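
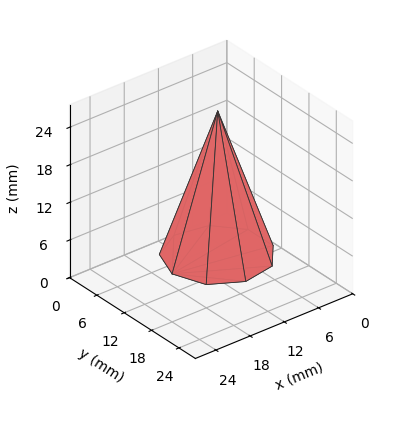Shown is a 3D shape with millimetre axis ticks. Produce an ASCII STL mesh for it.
Reading the render: the shape is a regular 9-sided pyramid, base circumscribed radius ≈ 8 mm, apex at z ≈ 23 mm (dimensions read to the nearest mm from the axis ticks). For the STL, each face is triangulated and given an outward normal.

solid part
  facet normal 0.0000 0.0000 -1.0000
    outer loop
      vertex 9.39 15.88 0.00
      vertex 14.13 13.14 0.00
      vertex 16.00 8.00 0.00
    endloop
  endfacet
  facet normal 0.0000 0.0000 -1.0000
    outer loop
      vertex 4.00 14.93 0.00
      vertex 9.39 15.88 0.00
      vertex 16.00 8.00 0.00
    endloop
  endfacet
  facet normal 0.0000 0.0000 -1.0000
    outer loop
      vertex 0.48 10.74 0.00
      vertex 4.00 14.93 0.00
      vertex 16.00 8.00 0.00
    endloop
  endfacet
  facet normal 0.0000 0.0000 -1.0000
    outer loop
      vertex 0.48 5.26 0.00
      vertex 0.48 10.74 0.00
      vertex 16.00 8.00 0.00
    endloop
  endfacet
  facet normal 0.0000 0.0000 -1.0000
    outer loop
      vertex 4.00 1.07 0.00
      vertex 0.48 5.26 0.00
      vertex 16.00 8.00 0.00
    endloop
  endfacet
  facet normal 0.0000 0.0000 -1.0000
    outer loop
      vertex 9.39 0.12 0.00
      vertex 4.00 1.07 0.00
      vertex 16.00 8.00 0.00
    endloop
  endfacet
  facet normal 0.0000 0.0000 -1.0000
    outer loop
      vertex 14.13 2.86 0.00
      vertex 9.39 0.12 0.00
      vertex 16.00 8.00 0.00
    endloop
  endfacet
  facet normal 0.8932 0.3250 0.3107
    outer loop
      vertex 16.00 8.00 0.00
      vertex 14.13 13.14 0.00
      vertex 8.00 8.00 23.00
    endloop
  endfacet
  facet normal 0.4757 0.8229 0.3107
    outer loop
      vertex 14.13 13.14 0.00
      vertex 9.39 15.88 0.00
      vertex 8.00 8.00 23.00
    endloop
  endfacet
  facet normal -0.1650 0.9361 0.3107
    outer loop
      vertex 9.39 15.88 0.00
      vertex 4.00 14.93 0.00
      vertex 8.00 8.00 23.00
    endloop
  endfacet
  facet normal -0.7278 0.6114 0.3108
    outer loop
      vertex 4.00 14.93 0.00
      vertex 0.48 10.74 0.00
      vertex 8.00 8.00 23.00
    endloop
  endfacet
  facet normal -0.9505 0.0000 0.3108
    outer loop
      vertex 0.48 10.74 0.00
      vertex 0.48 5.26 0.00
      vertex 8.00 8.00 23.00
    endloop
  endfacet
  facet normal -0.7278 -0.6114 0.3108
    outer loop
      vertex 0.48 5.26 0.00
      vertex 4.00 1.07 0.00
      vertex 8.00 8.00 23.00
    endloop
  endfacet
  facet normal -0.1650 -0.9361 0.3107
    outer loop
      vertex 4.00 1.07 0.00
      vertex 9.39 0.12 0.00
      vertex 8.00 8.00 23.00
    endloop
  endfacet
  facet normal 0.4757 -0.8229 0.3107
    outer loop
      vertex 9.39 0.12 0.00
      vertex 14.13 2.86 0.00
      vertex 8.00 8.00 23.00
    endloop
  endfacet
  facet normal 0.8932 -0.3250 0.3107
    outer loop
      vertex 14.13 2.86 0.00
      vertex 16.00 8.00 0.00
      vertex 8.00 8.00 23.00
    endloop
  endfacet
endsolid part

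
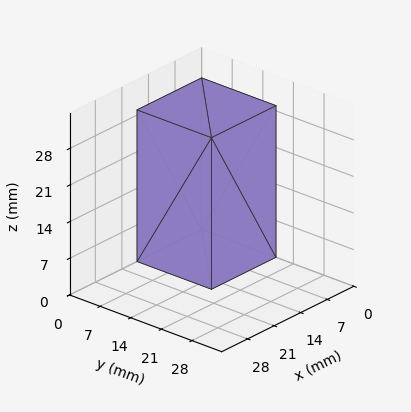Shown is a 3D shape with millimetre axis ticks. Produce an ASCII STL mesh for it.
Reading the render: the shape is a rectangular box, roughly 17 × 17 mm footprint and 29 mm tall (dimensions read to the nearest mm from the axis ticks). For the STL, each face is triangulated and given an outward normal.

solid part
  facet normal 0.0000 0.0000 -1.0000
    outer loop
      vertex 17.0 17.0 0.0
      vertex 17.0 0.0 0.0
      vertex 0.0 0.0 0.0
    endloop
  endfacet
  facet normal 0.0000 0.0000 -1.0000
    outer loop
      vertex 0.0 17.0 0.0
      vertex 17.0 17.0 0.0
      vertex 0.0 0.0 0.0
    endloop
  endfacet
  facet normal 0.0000 0.0000 1.0000
    outer loop
      vertex 0.0 0.0 29.0
      vertex 17.0 0.0 29.0
      vertex 17.0 17.0 29.0
    endloop
  endfacet
  facet normal 0.0000 0.0000 1.0000
    outer loop
      vertex 0.0 0.0 29.0
      vertex 17.0 17.0 29.0
      vertex 0.0 17.0 29.0
    endloop
  endfacet
  facet normal 0.0000 -1.0000 0.0000
    outer loop
      vertex 0.0 0.0 0.0
      vertex 17.0 0.0 0.0
      vertex 17.0 0.0 29.0
    endloop
  endfacet
  facet normal 0.0000 -1.0000 0.0000
    outer loop
      vertex 0.0 0.0 0.0
      vertex 17.0 0.0 29.0
      vertex 0.0 0.0 29.0
    endloop
  endfacet
  facet normal 0.0000 1.0000 0.0000
    outer loop
      vertex 17.0 17.0 29.0
      vertex 17.0 17.0 0.0
      vertex 0.0 17.0 0.0
    endloop
  endfacet
  facet normal 0.0000 1.0000 0.0000
    outer loop
      vertex 0.0 17.0 29.0
      vertex 17.0 17.0 29.0
      vertex 0.0 17.0 0.0
    endloop
  endfacet
  facet normal -1.0000 0.0000 0.0000
    outer loop
      vertex 0.0 17.0 29.0
      vertex 0.0 17.0 0.0
      vertex 0.0 0.0 0.0
    endloop
  endfacet
  facet normal -1.0000 0.0000 0.0000
    outer loop
      vertex 0.0 0.0 29.0
      vertex 0.0 17.0 29.0
      vertex 0.0 0.0 0.0
    endloop
  endfacet
  facet normal 1.0000 0.0000 0.0000
    outer loop
      vertex 17.0 0.0 0.0
      vertex 17.0 17.0 0.0
      vertex 17.0 17.0 29.0
    endloop
  endfacet
  facet normal 1.0000 0.0000 0.0000
    outer loop
      vertex 17.0 0.0 0.0
      vertex 17.0 17.0 29.0
      vertex 17.0 0.0 29.0
    endloop
  endfacet
endsolid part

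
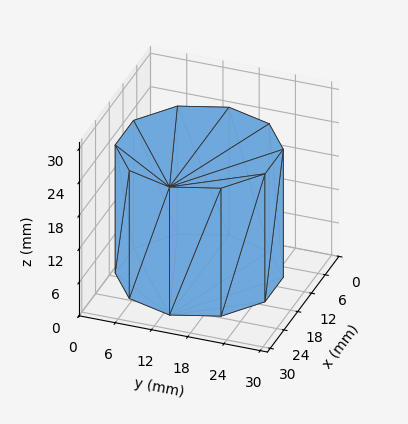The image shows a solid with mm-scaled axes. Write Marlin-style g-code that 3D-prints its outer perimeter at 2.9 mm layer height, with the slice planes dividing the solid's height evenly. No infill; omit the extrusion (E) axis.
Reading the render: the shape is a regular 10-sided prism (a cylinder approximated with 10 flat sides), circumscribed radius ≈ 13 mm, height ≈ 23 mm (dimensions read to the nearest mm from the axis ticks). For the g-code, the solid's height is divided into equal slices at the stated Δz and each level perimeter traced with G1 moves after a G0 lift.

; perimeter-only toolpath
G21 ; units = mm
G90 ; absolute positioning
G28 ; home
; layer 1
G0 Z2.9
G0 X26.0 Y13.0
G1 X23.5 Y20.6
G1 X17.0 Y25.4
G1 X9.0 Y25.4
G1 X2.5 Y20.6
G1 X0.0 Y13.0
G1 X2.5 Y5.4
G1 X9.0 Y0.6
G1 X17.0 Y0.6
G1 X23.5 Y5.4
G1 X26.0 Y13.0
; layer 2
G0 Z5.8
G0 X26.0 Y13.0
G1 X23.5 Y20.6
G1 X17.0 Y25.4
G1 X9.0 Y25.4
G1 X2.5 Y20.6
G1 X0.0 Y13.0
G1 X2.5 Y5.4
G1 X9.0 Y0.6
G1 X17.0 Y0.6
G1 X23.5 Y5.4
G1 X26.0 Y13.0
; layer 3
G0 Z8.6
G0 X26.0 Y13.0
G1 X23.5 Y20.6
G1 X17.0 Y25.4
G1 X9.0 Y25.4
G1 X2.5 Y20.6
G1 X0.0 Y13.0
G1 X2.5 Y5.4
G1 X9.0 Y0.6
G1 X17.0 Y0.6
G1 X23.5 Y5.4
G1 X26.0 Y13.0
; layer 4
G0 Z11.5
G0 X26.0 Y13.0
G1 X23.5 Y20.6
G1 X17.0 Y25.4
G1 X9.0 Y25.4
G1 X2.5 Y20.6
G1 X0.0 Y13.0
G1 X2.5 Y5.4
G1 X9.0 Y0.6
G1 X17.0 Y0.6
G1 X23.5 Y5.4
G1 X26.0 Y13.0
; layer 5
G0 Z14.4
G0 X26.0 Y13.0
G1 X23.5 Y20.6
G1 X17.0 Y25.4
G1 X9.0 Y25.4
G1 X2.5 Y20.6
G1 X0.0 Y13.0
G1 X2.5 Y5.4
G1 X9.0 Y0.6
G1 X17.0 Y0.6
G1 X23.5 Y5.4
G1 X26.0 Y13.0
; layer 6
G0 Z17.2
G0 X26.0 Y13.0
G1 X23.5 Y20.6
G1 X17.0 Y25.4
G1 X9.0 Y25.4
G1 X2.5 Y20.6
G1 X0.0 Y13.0
G1 X2.5 Y5.4
G1 X9.0 Y0.6
G1 X17.0 Y0.6
G1 X23.5 Y5.4
G1 X26.0 Y13.0
; layer 7
G0 Z20.1
G0 X26.0 Y13.0
G1 X23.5 Y20.6
G1 X17.0 Y25.4
G1 X9.0 Y25.4
G1 X2.5 Y20.6
G1 X0.0 Y13.0
G1 X2.5 Y5.4
G1 X9.0 Y0.6
G1 X17.0 Y0.6
G1 X23.5 Y5.4
G1 X26.0 Y13.0
; layer 8
G0 Z23.0
G0 X26.0 Y13.0
G1 X23.5 Y20.6
G1 X17.0 Y25.4
G1 X9.0 Y25.4
G1 X2.5 Y20.6
G1 X0.0 Y13.0
G1 X2.5 Y5.4
G1 X9.0 Y0.6
G1 X17.0 Y0.6
G1 X23.5 Y5.4
G1 X26.0 Y13.0
M2 ; end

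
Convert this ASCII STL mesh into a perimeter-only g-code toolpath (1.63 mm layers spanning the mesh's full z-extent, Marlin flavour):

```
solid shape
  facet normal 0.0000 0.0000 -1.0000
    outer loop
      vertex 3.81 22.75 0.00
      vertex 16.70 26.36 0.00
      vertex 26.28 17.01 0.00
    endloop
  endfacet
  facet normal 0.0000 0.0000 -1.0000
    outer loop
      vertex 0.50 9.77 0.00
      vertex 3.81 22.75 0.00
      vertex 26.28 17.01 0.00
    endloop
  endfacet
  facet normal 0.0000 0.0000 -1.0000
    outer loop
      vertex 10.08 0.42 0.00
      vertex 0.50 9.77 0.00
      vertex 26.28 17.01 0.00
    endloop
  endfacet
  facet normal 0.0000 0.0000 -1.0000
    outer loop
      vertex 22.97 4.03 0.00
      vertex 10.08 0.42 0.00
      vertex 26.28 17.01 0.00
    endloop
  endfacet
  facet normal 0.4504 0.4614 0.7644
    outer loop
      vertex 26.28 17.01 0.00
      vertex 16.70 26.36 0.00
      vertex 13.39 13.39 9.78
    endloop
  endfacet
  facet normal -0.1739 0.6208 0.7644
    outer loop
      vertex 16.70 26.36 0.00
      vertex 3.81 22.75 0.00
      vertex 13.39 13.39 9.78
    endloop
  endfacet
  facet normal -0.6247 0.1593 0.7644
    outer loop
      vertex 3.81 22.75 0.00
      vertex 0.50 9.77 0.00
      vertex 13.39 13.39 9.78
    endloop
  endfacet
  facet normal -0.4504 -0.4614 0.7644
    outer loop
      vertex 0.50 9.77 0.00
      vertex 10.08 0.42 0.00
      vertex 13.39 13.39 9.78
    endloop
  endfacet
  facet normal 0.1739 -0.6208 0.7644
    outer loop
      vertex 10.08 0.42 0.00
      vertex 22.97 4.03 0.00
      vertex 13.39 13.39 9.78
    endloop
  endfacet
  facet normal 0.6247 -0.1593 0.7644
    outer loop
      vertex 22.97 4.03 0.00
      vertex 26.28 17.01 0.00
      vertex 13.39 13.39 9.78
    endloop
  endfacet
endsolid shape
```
; perimeter-only toolpath
G21 ; units = mm
G90 ; absolute positioning
G28 ; home
; layer 1
G0 Z1.63
G0 X24.13 Y16.41
G1 X16.15 Y24.20
G1 X5.41 Y21.19
G1 X2.65 Y10.37
G1 X10.63 Y2.58
G1 X21.37 Y5.59
G1 X24.13 Y16.41
; layer 2
G0 Z3.26
G0 X21.98 Y15.80
G1 X15.60 Y22.04
G1 X7.00 Y19.63
G1 X4.80 Y10.98
G1 X11.18 Y4.74
G1 X19.78 Y7.15
G1 X21.98 Y15.80
; layer 3
G0 Z4.89
G0 X19.84 Y15.20
G1 X15.04 Y19.88
G1 X8.60 Y18.07
G1 X6.95 Y11.58
G1 X11.73 Y6.91
G1 X18.18 Y8.71
G1 X19.84 Y15.20
; layer 4
G0 Z6.52
G0 X17.69 Y14.60
G1 X14.49 Y17.71
G1 X10.20 Y16.51
G1 X9.09 Y12.18
G1 X12.29 Y9.07
G1 X16.58 Y10.27
G1 X17.69 Y14.60
; layer 5
G0 Z8.15
G0 X15.54 Y13.99
G1 X13.94 Y15.55
G1 X11.79 Y14.95
G1 X11.24 Y12.79
G1 X12.84 Y11.23
G1 X14.99 Y11.83
G1 X15.54 Y13.99
M2 ; end

The solid is a regular 6-sided pyramid, base circumscribed radius ≈ 13.4 mm, apex at z ≈ 9.78 mm. Slicing at Δz = 1.63 mm — 6 equal slices spanning the solid's height, so layer i sits at z = i·h/6 — gives 5 non-empty perimeters. Each is a 6-segment closed polygon; G0 lifts to the layer z and rapids to the start vertex, then G1 traces the edges. The cross-section shrinks linearly with z (the slice at the apex is degenerate and omitted).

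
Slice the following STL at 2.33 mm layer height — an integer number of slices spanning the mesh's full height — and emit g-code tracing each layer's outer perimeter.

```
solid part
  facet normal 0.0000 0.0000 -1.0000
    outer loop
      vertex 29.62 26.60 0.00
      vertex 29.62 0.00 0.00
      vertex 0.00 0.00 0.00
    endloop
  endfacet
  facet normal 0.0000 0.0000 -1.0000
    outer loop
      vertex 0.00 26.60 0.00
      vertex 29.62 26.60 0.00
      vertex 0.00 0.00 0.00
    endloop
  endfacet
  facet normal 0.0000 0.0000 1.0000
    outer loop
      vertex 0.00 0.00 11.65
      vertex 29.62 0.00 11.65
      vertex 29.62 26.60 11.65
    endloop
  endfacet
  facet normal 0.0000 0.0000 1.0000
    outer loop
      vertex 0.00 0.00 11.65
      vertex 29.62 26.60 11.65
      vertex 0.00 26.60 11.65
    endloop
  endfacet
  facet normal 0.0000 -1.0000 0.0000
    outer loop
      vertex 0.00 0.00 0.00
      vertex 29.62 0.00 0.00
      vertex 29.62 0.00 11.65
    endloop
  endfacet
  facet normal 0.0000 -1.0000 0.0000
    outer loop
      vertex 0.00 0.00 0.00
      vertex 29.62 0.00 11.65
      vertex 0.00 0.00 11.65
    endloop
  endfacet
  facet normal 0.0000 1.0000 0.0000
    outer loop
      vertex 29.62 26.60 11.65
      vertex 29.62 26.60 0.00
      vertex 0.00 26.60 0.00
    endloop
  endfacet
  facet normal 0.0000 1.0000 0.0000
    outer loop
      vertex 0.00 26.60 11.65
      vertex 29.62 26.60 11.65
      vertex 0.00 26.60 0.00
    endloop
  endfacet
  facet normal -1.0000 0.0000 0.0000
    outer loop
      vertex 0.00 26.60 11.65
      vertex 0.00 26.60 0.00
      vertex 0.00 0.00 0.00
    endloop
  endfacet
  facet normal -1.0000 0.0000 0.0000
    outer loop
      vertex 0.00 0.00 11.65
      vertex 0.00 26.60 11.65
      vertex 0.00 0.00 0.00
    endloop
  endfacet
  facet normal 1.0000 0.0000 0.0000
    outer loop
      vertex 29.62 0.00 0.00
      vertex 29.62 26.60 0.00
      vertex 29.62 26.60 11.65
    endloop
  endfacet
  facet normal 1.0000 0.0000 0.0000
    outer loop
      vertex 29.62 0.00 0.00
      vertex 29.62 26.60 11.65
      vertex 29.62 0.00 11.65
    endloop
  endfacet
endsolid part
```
; perimeter-only toolpath
G21 ; units = mm
G90 ; absolute positioning
G28 ; home
; layer 1
G0 Z2.33
G0 X0.00 Y0.00
G1 X29.62 Y0.00
G1 X29.62 Y26.60
G1 X0.00 Y26.60
G1 X0.00 Y0.00
; layer 2
G0 Z4.66
G0 X0.00 Y0.00
G1 X29.62 Y0.00
G1 X29.62 Y26.60
G1 X0.00 Y26.60
G1 X0.00 Y0.00
; layer 3
G0 Z6.99
G0 X0.00 Y0.00
G1 X29.62 Y0.00
G1 X29.62 Y26.60
G1 X0.00 Y26.60
G1 X0.00 Y0.00
; layer 4
G0 Z9.32
G0 X0.00 Y0.00
G1 X29.62 Y0.00
G1 X29.62 Y26.60
G1 X0.00 Y26.60
G1 X0.00 Y0.00
; layer 5
G0 Z11.65
G0 X0.00 Y0.00
G1 X29.62 Y0.00
G1 X29.62 Y26.60
G1 X0.00 Y26.60
G1 X0.00 Y0.00
M2 ; end

The solid is a rectangular box, roughly 29.6 × 26.6 mm footprint and 11.7 mm tall. Slicing at Δz = 2.33 mm — 5 equal slices spanning the solid's height, so layer i sits at z = i·h/5 — gives 5 non-empty perimeters. Each is a 4-segment closed polygon; G0 lifts to the layer z and rapids to the start vertex, then G1 traces the edges.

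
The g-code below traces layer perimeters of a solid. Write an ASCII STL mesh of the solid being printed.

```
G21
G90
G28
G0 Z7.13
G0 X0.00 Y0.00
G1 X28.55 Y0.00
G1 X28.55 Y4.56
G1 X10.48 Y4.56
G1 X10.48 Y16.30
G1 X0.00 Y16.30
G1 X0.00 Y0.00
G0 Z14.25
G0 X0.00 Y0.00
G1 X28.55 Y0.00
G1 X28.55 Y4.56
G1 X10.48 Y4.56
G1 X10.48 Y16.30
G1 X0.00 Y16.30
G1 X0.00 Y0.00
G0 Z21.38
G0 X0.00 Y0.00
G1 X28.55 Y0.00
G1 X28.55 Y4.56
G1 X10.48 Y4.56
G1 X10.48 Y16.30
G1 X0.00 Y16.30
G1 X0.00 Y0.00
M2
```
solid part
  facet normal 0.0000 0.0000 -1.0000
    outer loop
      vertex 28.55 4.56 0.00
      vertex 28.55 0.00 0.00
      vertex 0.00 0.00 0.00
    endloop
  endfacet
  facet normal 0.0000 0.0000 -1.0000
    outer loop
      vertex 10.48 4.56 0.00
      vertex 28.55 4.56 0.00
      vertex 0.00 0.00 0.00
    endloop
  endfacet
  facet normal 0.0000 0.0000 -1.0000
    outer loop
      vertex 10.48 16.30 0.00
      vertex 10.48 4.56 0.00
      vertex 0.00 0.00 0.00
    endloop
  endfacet
  facet normal 0.0000 0.0000 -1.0000
    outer loop
      vertex 0.00 16.30 0.00
      vertex 10.48 16.30 0.00
      vertex 0.00 0.00 0.00
    endloop
  endfacet
  facet normal 0.0000 0.0000 1.0000
    outer loop
      vertex 0.00 0.00 21.38
      vertex 28.55 0.00 21.38
      vertex 28.55 4.56 21.38
    endloop
  endfacet
  facet normal 0.0000 0.0000 1.0000
    outer loop
      vertex 0.00 0.00 21.38
      vertex 28.55 4.56 21.38
      vertex 10.48 4.56 21.38
    endloop
  endfacet
  facet normal 0.0000 0.0000 1.0000
    outer loop
      vertex 0.00 0.00 21.38
      vertex 10.48 4.56 21.38
      vertex 10.48 16.30 21.38
    endloop
  endfacet
  facet normal 0.0000 0.0000 1.0000
    outer loop
      vertex 0.00 0.00 21.38
      vertex 10.48 16.30 21.38
      vertex 0.00 16.30 21.38
    endloop
  endfacet
  facet normal 0.0000 -1.0000 0.0000
    outer loop
      vertex 0.00 0.00 0.00
      vertex 28.55 0.00 0.00
      vertex 28.55 0.00 21.38
    endloop
  endfacet
  facet normal 0.0000 -1.0000 0.0000
    outer loop
      vertex 0.00 0.00 0.00
      vertex 28.55 0.00 21.38
      vertex 0.00 0.00 21.38
    endloop
  endfacet
  facet normal 1.0000 0.0000 0.0000
    outer loop
      vertex 28.55 0.00 0.00
      vertex 28.55 4.56 0.00
      vertex 28.55 4.56 21.38
    endloop
  endfacet
  facet normal 1.0000 0.0000 0.0000
    outer loop
      vertex 28.55 0.00 0.00
      vertex 28.55 4.56 21.38
      vertex 28.55 0.00 21.38
    endloop
  endfacet
  facet normal 0.0000 1.0000 0.0000
    outer loop
      vertex 28.55 4.56 0.00
      vertex 10.48 4.56 0.00
      vertex 10.48 4.56 21.38
    endloop
  endfacet
  facet normal 0.0000 1.0000 0.0000
    outer loop
      vertex 28.55 4.56 0.00
      vertex 10.48 4.56 21.38
      vertex 28.55 4.56 21.38
    endloop
  endfacet
  facet normal 1.0000 0.0000 0.0000
    outer loop
      vertex 10.48 4.56 0.00
      vertex 10.48 16.30 0.00
      vertex 10.48 16.30 21.38
    endloop
  endfacet
  facet normal 1.0000 0.0000 0.0000
    outer loop
      vertex 10.48 4.56 0.00
      vertex 10.48 16.30 21.38
      vertex 10.48 4.56 21.38
    endloop
  endfacet
  facet normal 0.0000 1.0000 0.0000
    outer loop
      vertex 10.48 16.30 0.00
      vertex 0.00 16.30 0.00
      vertex 0.00 16.30 21.38
    endloop
  endfacet
  facet normal 0.0000 1.0000 0.0000
    outer loop
      vertex 10.48 16.30 0.00
      vertex 0.00 16.30 21.38
      vertex 10.48 16.30 21.38
    endloop
  endfacet
  facet normal -1.0000 0.0000 0.0000
    outer loop
      vertex 0.00 16.30 0.00
      vertex 0.00 0.00 0.00
      vertex 0.00 0.00 21.38
    endloop
  endfacet
  facet normal -1.0000 0.0000 0.0000
    outer loop
      vertex 0.00 16.30 0.00
      vertex 0.00 0.00 21.38
      vertex 0.00 16.30 21.38
    endloop
  endfacet
endsolid part

The G0 Z moves step by Δz≈7.13 mm. Every layer's G1 loop is the same polygon, so the solid is a straight extrusion of it from z=0 to z≈21.4. Closing with flat bottom and top caps and triangulating gives 20 facets — an L-shaped prism: outer 28.6 × 16.3 mm, arm thicknesses ≈ 4.56 mm (horizontal) and 10.5 mm (vertical), extruded 21.4 mm in z.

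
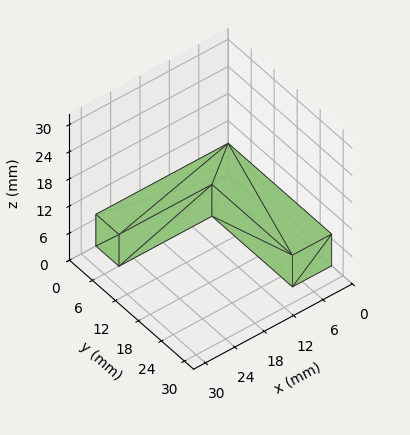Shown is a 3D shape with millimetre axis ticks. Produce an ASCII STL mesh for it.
Reading the render: the shape is an L-shaped prism: outer 27 × 27 mm, arm thicknesses ≈ 6 mm (horizontal) and 8 mm (vertical), extruded 7 mm in z (dimensions read to the nearest mm from the axis ticks). For the STL, each face is triangulated and given an outward normal.

solid part
  facet normal 0.0000 0.0000 -1.0000
    outer loop
      vertex 27.000 6.000 0.000
      vertex 27.000 0.000 0.000
      vertex 0.000 0.000 0.000
    endloop
  endfacet
  facet normal 0.0000 0.0000 -1.0000
    outer loop
      vertex 8.000 6.000 0.000
      vertex 27.000 6.000 0.000
      vertex 0.000 0.000 0.000
    endloop
  endfacet
  facet normal 0.0000 0.0000 -1.0000
    outer loop
      vertex 8.000 27.000 0.000
      vertex 8.000 6.000 0.000
      vertex 0.000 0.000 0.000
    endloop
  endfacet
  facet normal 0.0000 0.0000 -1.0000
    outer loop
      vertex 0.000 27.000 0.000
      vertex 8.000 27.000 0.000
      vertex 0.000 0.000 0.000
    endloop
  endfacet
  facet normal 0.0000 0.0000 1.0000
    outer loop
      vertex 0.000 0.000 7.000
      vertex 27.000 0.000 7.000
      vertex 27.000 6.000 7.000
    endloop
  endfacet
  facet normal 0.0000 0.0000 1.0000
    outer loop
      vertex 0.000 0.000 7.000
      vertex 27.000 6.000 7.000
      vertex 8.000 6.000 7.000
    endloop
  endfacet
  facet normal 0.0000 0.0000 1.0000
    outer loop
      vertex 0.000 0.000 7.000
      vertex 8.000 6.000 7.000
      vertex 8.000 27.000 7.000
    endloop
  endfacet
  facet normal 0.0000 0.0000 1.0000
    outer loop
      vertex 0.000 0.000 7.000
      vertex 8.000 27.000 7.000
      vertex 0.000 27.000 7.000
    endloop
  endfacet
  facet normal 0.0000 -1.0000 0.0000
    outer loop
      vertex 0.000 0.000 0.000
      vertex 27.000 0.000 0.000
      vertex 27.000 0.000 7.000
    endloop
  endfacet
  facet normal 0.0000 -1.0000 0.0000
    outer loop
      vertex 0.000 0.000 0.000
      vertex 27.000 0.000 7.000
      vertex 0.000 0.000 7.000
    endloop
  endfacet
  facet normal 1.0000 0.0000 0.0000
    outer loop
      vertex 27.000 0.000 0.000
      vertex 27.000 6.000 0.000
      vertex 27.000 6.000 7.000
    endloop
  endfacet
  facet normal 1.0000 0.0000 0.0000
    outer loop
      vertex 27.000 0.000 0.000
      vertex 27.000 6.000 7.000
      vertex 27.000 0.000 7.000
    endloop
  endfacet
  facet normal 0.0000 1.0000 0.0000
    outer loop
      vertex 27.000 6.000 0.000
      vertex 8.000 6.000 0.000
      vertex 8.000 6.000 7.000
    endloop
  endfacet
  facet normal 0.0000 1.0000 0.0000
    outer loop
      vertex 27.000 6.000 0.000
      vertex 8.000 6.000 7.000
      vertex 27.000 6.000 7.000
    endloop
  endfacet
  facet normal 1.0000 0.0000 0.0000
    outer loop
      vertex 8.000 6.000 0.000
      vertex 8.000 27.000 0.000
      vertex 8.000 27.000 7.000
    endloop
  endfacet
  facet normal 1.0000 0.0000 0.0000
    outer loop
      vertex 8.000 6.000 0.000
      vertex 8.000 27.000 7.000
      vertex 8.000 6.000 7.000
    endloop
  endfacet
  facet normal 0.0000 1.0000 0.0000
    outer loop
      vertex 8.000 27.000 0.000
      vertex 0.000 27.000 0.000
      vertex 0.000 27.000 7.000
    endloop
  endfacet
  facet normal 0.0000 1.0000 0.0000
    outer loop
      vertex 8.000 27.000 0.000
      vertex 0.000 27.000 7.000
      vertex 8.000 27.000 7.000
    endloop
  endfacet
  facet normal -1.0000 0.0000 0.0000
    outer loop
      vertex 0.000 27.000 0.000
      vertex 0.000 0.000 0.000
      vertex 0.000 0.000 7.000
    endloop
  endfacet
  facet normal -1.0000 0.0000 0.0000
    outer loop
      vertex 0.000 27.000 0.000
      vertex 0.000 0.000 7.000
      vertex 0.000 27.000 7.000
    endloop
  endfacet
endsolid part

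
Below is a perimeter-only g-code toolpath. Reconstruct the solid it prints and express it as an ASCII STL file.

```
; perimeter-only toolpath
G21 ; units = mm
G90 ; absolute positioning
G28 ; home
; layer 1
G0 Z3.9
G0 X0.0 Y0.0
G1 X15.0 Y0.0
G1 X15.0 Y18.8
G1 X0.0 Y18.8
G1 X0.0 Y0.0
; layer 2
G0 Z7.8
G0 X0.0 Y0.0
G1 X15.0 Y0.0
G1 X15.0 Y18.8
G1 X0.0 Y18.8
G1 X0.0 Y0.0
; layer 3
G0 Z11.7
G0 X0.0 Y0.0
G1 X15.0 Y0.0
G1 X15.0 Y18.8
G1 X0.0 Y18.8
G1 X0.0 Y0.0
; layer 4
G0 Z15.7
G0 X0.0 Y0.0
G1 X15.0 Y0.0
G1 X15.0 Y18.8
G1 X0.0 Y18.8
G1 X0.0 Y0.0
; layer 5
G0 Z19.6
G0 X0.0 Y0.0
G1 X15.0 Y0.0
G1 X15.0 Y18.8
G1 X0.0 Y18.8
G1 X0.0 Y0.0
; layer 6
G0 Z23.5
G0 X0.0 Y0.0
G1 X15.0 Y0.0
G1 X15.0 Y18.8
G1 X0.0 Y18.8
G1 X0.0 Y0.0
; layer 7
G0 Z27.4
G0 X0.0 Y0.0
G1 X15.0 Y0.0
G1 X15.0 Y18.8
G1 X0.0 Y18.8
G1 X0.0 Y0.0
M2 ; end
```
solid part
  facet normal 0.0000 0.0000 -1.0000
    outer loop
      vertex 15.0 18.8 0.0
      vertex 15.0 0.0 0.0
      vertex 0.0 0.0 0.0
    endloop
  endfacet
  facet normal 0.0000 0.0000 -1.0000
    outer loop
      vertex 0.0 18.8 0.0
      vertex 15.0 18.8 0.0
      vertex 0.0 0.0 0.0
    endloop
  endfacet
  facet normal 0.0000 0.0000 1.0000
    outer loop
      vertex 0.0 0.0 27.4
      vertex 15.0 0.0 27.4
      vertex 15.0 18.8 27.4
    endloop
  endfacet
  facet normal 0.0000 0.0000 1.0000
    outer loop
      vertex 0.0 0.0 27.4
      vertex 15.0 18.8 27.4
      vertex 0.0 18.8 27.4
    endloop
  endfacet
  facet normal 0.0000 -1.0000 0.0000
    outer loop
      vertex 0.0 0.0 0.0
      vertex 15.0 0.0 0.0
      vertex 15.0 0.0 27.4
    endloop
  endfacet
  facet normal 0.0000 -1.0000 0.0000
    outer loop
      vertex 0.0 0.0 0.0
      vertex 15.0 0.0 27.4
      vertex 0.0 0.0 27.4
    endloop
  endfacet
  facet normal 0.0000 1.0000 0.0000
    outer loop
      vertex 15.0 18.8 27.4
      vertex 15.0 18.8 0.0
      vertex 0.0 18.8 0.0
    endloop
  endfacet
  facet normal 0.0000 1.0000 0.0000
    outer loop
      vertex 0.0 18.8 27.4
      vertex 15.0 18.8 27.4
      vertex 0.0 18.8 0.0
    endloop
  endfacet
  facet normal -1.0000 0.0000 0.0000
    outer loop
      vertex 0.0 18.8 27.4
      vertex 0.0 18.8 0.0
      vertex 0.0 0.0 0.0
    endloop
  endfacet
  facet normal -1.0000 0.0000 0.0000
    outer loop
      vertex 0.0 0.0 27.4
      vertex 0.0 18.8 27.4
      vertex 0.0 0.0 0.0
    endloop
  endfacet
  facet normal 1.0000 0.0000 0.0000
    outer loop
      vertex 15.0 0.0 0.0
      vertex 15.0 18.8 0.0
      vertex 15.0 18.8 27.4
    endloop
  endfacet
  facet normal 1.0000 0.0000 0.0000
    outer loop
      vertex 15.0 0.0 0.0
      vertex 15.0 18.8 27.4
      vertex 15.0 0.0 27.4
    endloop
  endfacet
endsolid part

The G0 Z moves step by Δz≈3.9 mm. Every layer's G1 loop is the same polygon, so the solid is a straight extrusion of it from z=0 to z≈27.4. Closing with flat bottom and top caps and triangulating gives 12 facets — a rectangular box, roughly 15 × 18.8 mm footprint and 27.4 mm tall.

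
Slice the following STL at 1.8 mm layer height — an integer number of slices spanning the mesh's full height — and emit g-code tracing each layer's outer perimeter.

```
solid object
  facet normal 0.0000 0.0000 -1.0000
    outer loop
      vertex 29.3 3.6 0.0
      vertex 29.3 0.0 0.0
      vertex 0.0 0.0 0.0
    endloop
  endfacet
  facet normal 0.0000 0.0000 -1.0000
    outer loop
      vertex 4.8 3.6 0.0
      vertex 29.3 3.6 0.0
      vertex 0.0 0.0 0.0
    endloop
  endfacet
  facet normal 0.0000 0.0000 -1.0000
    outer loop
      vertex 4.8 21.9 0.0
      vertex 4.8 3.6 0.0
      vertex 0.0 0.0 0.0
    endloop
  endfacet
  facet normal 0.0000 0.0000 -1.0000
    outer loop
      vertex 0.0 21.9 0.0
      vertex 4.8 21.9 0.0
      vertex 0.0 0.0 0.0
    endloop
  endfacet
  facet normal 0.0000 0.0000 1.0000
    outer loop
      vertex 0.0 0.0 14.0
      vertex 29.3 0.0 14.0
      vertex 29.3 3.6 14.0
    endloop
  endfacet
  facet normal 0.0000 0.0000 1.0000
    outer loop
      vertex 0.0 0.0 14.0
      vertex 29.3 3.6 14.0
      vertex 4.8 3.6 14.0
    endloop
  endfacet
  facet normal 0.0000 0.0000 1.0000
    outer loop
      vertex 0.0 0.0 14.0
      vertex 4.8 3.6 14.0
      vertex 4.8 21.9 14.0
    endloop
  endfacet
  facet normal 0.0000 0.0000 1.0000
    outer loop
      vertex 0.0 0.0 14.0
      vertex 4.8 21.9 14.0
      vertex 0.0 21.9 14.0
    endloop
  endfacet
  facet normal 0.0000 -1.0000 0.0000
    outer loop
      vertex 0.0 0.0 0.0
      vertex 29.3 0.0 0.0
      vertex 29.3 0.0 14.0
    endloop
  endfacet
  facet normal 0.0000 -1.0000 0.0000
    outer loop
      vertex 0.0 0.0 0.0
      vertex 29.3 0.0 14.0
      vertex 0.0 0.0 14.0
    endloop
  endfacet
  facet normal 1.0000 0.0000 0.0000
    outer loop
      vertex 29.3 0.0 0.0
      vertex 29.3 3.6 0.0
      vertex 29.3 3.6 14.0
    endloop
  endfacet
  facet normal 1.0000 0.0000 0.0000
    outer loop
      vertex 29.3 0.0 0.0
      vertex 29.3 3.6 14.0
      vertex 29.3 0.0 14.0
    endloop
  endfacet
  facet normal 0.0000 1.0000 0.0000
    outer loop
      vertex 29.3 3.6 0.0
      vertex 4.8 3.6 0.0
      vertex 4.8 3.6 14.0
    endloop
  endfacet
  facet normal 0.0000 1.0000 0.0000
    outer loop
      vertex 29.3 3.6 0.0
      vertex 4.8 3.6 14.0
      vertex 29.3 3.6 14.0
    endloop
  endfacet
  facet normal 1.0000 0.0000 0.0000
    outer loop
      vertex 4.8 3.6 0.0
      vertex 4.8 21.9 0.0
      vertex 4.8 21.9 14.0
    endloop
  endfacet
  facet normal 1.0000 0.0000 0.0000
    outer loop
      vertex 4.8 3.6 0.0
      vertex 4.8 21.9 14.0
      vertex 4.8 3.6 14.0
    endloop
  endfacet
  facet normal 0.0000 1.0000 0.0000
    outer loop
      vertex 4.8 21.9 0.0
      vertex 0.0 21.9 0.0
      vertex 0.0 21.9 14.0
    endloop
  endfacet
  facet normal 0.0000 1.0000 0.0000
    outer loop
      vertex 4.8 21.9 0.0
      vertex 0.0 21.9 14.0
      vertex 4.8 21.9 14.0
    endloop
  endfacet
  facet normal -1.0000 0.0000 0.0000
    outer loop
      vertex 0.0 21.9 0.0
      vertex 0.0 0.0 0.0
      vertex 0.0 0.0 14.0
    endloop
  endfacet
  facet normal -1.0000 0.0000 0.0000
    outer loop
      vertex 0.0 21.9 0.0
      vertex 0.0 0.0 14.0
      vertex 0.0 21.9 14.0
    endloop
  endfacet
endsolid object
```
; perimeter-only toolpath
G21 ; units = mm
G90 ; absolute positioning
G28 ; home
; layer 1
G0 Z1.8
G0 X0.0 Y0.0
G1 X29.3 Y0.0
G1 X29.3 Y3.6
G1 X4.8 Y3.6
G1 X4.8 Y21.9
G1 X0.0 Y21.9
G1 X0.0 Y0.0
; layer 2
G0 Z3.5
G0 X0.0 Y0.0
G1 X29.3 Y0.0
G1 X29.3 Y3.6
G1 X4.8 Y3.6
G1 X4.8 Y21.9
G1 X0.0 Y21.9
G1 X0.0 Y0.0
; layer 3
G0 Z5.2
G0 X0.0 Y0.0
G1 X29.3 Y0.0
G1 X29.3 Y3.6
G1 X4.8 Y3.6
G1 X4.8 Y21.9
G1 X0.0 Y21.9
G1 X0.0 Y0.0
; layer 4
G0 Z7.0
G0 X0.0 Y0.0
G1 X29.3 Y0.0
G1 X29.3 Y3.6
G1 X4.8 Y3.6
G1 X4.8 Y21.9
G1 X0.0 Y21.9
G1 X0.0 Y0.0
; layer 5
G0 Z8.8
G0 X0.0 Y0.0
G1 X29.3 Y0.0
G1 X29.3 Y3.6
G1 X4.8 Y3.6
G1 X4.8 Y21.9
G1 X0.0 Y21.9
G1 X0.0 Y0.0
; layer 6
G0 Z10.5
G0 X0.0 Y0.0
G1 X29.3 Y0.0
G1 X29.3 Y3.6
G1 X4.8 Y3.6
G1 X4.8 Y21.9
G1 X0.0 Y21.9
G1 X0.0 Y0.0
; layer 7
G0 Z12.2
G0 X0.0 Y0.0
G1 X29.3 Y0.0
G1 X29.3 Y3.6
G1 X4.8 Y3.6
G1 X4.8 Y21.9
G1 X0.0 Y21.9
G1 X0.0 Y0.0
; layer 8
G0 Z14.0
G0 X0.0 Y0.0
G1 X29.3 Y0.0
G1 X29.3 Y3.6
G1 X4.8 Y3.6
G1 X4.8 Y21.9
G1 X0.0 Y21.9
G1 X0.0 Y0.0
M2 ; end

The solid is an L-shaped prism: outer 29.3 × 21.9 mm, arm thicknesses ≈ 3.6 mm (horizontal) and 4.8 mm (vertical), extruded 14 mm in z. Slicing at Δz = 1.8 mm — 8 equal slices spanning the solid's height, so layer i sits at z = i·h/8 — gives 8 non-empty perimeters. Each is a 6-segment closed polygon; G0 lifts to the layer z and rapids to the start vertex, then G1 traces the edges.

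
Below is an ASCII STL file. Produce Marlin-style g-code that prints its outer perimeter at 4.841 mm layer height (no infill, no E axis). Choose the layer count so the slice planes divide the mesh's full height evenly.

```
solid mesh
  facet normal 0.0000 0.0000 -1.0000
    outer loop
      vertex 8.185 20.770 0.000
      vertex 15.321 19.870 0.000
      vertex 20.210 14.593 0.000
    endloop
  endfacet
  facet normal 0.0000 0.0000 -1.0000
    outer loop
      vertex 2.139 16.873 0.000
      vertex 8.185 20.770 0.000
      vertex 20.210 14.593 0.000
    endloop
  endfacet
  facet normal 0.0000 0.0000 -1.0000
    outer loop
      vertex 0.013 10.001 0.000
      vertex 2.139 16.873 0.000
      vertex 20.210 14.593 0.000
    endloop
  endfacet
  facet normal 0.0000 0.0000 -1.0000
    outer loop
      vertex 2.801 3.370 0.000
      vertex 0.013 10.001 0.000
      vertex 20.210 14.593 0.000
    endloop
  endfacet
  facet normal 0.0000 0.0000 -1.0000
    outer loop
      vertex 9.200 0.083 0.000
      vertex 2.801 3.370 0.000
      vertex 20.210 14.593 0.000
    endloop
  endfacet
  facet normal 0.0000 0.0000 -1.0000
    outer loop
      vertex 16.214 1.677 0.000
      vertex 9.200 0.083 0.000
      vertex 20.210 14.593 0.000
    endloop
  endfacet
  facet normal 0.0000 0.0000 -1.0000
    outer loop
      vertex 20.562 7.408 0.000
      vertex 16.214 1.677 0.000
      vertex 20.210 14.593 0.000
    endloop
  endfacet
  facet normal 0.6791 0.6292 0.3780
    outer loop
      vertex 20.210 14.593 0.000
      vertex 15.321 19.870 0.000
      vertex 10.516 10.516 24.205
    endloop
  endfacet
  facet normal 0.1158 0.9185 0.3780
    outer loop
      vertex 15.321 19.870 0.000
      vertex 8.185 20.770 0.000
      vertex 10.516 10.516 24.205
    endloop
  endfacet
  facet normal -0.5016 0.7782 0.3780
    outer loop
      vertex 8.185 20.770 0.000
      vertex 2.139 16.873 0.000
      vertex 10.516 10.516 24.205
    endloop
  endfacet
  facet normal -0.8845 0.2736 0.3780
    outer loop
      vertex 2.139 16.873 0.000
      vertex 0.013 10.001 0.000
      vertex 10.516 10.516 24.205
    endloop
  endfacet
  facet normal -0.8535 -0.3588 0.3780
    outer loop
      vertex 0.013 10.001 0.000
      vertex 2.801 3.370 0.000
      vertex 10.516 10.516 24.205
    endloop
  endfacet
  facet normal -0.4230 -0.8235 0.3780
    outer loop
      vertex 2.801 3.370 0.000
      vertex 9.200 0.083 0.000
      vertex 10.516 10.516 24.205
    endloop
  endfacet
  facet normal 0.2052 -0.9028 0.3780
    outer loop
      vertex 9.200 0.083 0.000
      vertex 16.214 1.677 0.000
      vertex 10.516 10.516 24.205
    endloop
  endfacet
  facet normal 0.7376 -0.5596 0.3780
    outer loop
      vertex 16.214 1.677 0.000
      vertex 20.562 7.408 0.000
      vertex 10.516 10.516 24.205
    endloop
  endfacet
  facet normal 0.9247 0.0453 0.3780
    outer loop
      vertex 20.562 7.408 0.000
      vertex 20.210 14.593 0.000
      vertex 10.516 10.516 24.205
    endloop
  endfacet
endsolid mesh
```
; perimeter-only toolpath
G21 ; units = mm
G90 ; absolute positioning
G28 ; home
; layer 1
G0 Z4.841
G0 X18.271 Y13.778
G1 X14.360 Y17.999
G1 X8.651 Y18.719
G1 X3.814 Y15.602
G1 X2.114 Y10.104
G1 X4.344 Y4.799
G1 X9.463 Y2.170
G1 X15.074 Y3.445
G1 X18.553 Y8.030
G1 X18.271 Y13.778
; layer 2
G0 Z9.682
G0 X16.332 Y12.962
G1 X13.399 Y16.128
G1 X9.117 Y16.668
G1 X5.490 Y14.330
G1 X4.214 Y10.207
G1 X5.887 Y6.228
G1 X9.726 Y4.256
G1 X13.935 Y5.213
G1 X16.544 Y8.651
G1 X16.332 Y12.962
; layer 3
G0 Z14.523
G0 X14.394 Y12.147
G1 X12.438 Y14.258
G1 X9.584 Y14.618
G1 X7.165 Y13.059
G1 X6.315 Y10.310
G1 X7.430 Y7.658
G1 X9.990 Y6.343
G1 X12.795 Y6.980
G1 X14.534 Y9.273
G1 X14.394 Y12.147
; layer 4
G0 Z19.364
G0 X12.455 Y11.331
G1 X11.477 Y12.387
G1 X10.050 Y12.567
G1 X8.841 Y11.787
G1 X8.415 Y10.413
G1 X8.973 Y9.087
G1 X10.253 Y8.429
G1 X11.656 Y8.748
G1 X12.525 Y9.894
G1 X12.455 Y11.331
M2 ; end

The solid is a regular 9-sided pyramid, base circumscribed radius ≈ 10.5 mm, apex at z ≈ 24.2 mm. Slicing at Δz = 4.841 mm — 5 equal slices spanning the solid's height, so layer i sits at z = i·h/5 — gives 4 non-empty perimeters. Each is a 9-segment closed polygon; G0 lifts to the layer z and rapids to the start vertex, then G1 traces the edges. The cross-section shrinks linearly with z (the slice at the apex is degenerate and omitted).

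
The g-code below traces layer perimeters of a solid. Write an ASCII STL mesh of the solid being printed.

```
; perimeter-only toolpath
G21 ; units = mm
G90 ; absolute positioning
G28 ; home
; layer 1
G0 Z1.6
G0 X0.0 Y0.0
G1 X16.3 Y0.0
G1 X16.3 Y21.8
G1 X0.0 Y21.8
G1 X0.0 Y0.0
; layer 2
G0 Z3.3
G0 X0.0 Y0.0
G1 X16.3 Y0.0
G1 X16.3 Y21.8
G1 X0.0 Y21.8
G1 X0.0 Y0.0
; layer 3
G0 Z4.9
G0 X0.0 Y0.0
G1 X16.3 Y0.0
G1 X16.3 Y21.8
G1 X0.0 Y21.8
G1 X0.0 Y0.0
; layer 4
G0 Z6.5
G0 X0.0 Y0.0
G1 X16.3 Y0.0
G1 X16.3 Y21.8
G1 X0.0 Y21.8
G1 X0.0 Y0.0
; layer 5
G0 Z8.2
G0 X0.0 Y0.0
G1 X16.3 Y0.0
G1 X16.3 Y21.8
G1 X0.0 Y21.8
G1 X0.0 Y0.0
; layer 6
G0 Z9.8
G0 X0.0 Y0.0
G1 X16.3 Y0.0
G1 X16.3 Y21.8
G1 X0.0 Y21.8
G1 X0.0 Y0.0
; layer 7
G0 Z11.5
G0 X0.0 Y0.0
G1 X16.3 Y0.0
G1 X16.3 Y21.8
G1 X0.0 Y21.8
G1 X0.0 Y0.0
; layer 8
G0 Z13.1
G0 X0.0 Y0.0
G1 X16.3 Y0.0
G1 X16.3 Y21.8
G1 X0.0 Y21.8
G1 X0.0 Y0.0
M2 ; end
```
solid part
  facet normal 0.0000 0.0000 -1.0000
    outer loop
      vertex 16.3 21.8 0.0
      vertex 16.3 0.0 0.0
      vertex 0.0 0.0 0.0
    endloop
  endfacet
  facet normal 0.0000 0.0000 -1.0000
    outer loop
      vertex 0.0 21.8 0.0
      vertex 16.3 21.8 0.0
      vertex 0.0 0.0 0.0
    endloop
  endfacet
  facet normal 0.0000 0.0000 1.0000
    outer loop
      vertex 0.0 0.0 13.1
      vertex 16.3 0.0 13.1
      vertex 16.3 21.8 13.1
    endloop
  endfacet
  facet normal 0.0000 0.0000 1.0000
    outer loop
      vertex 0.0 0.0 13.1
      vertex 16.3 21.8 13.1
      vertex 0.0 21.8 13.1
    endloop
  endfacet
  facet normal 0.0000 -1.0000 0.0000
    outer loop
      vertex 0.0 0.0 0.0
      vertex 16.3 0.0 0.0
      vertex 16.3 0.0 13.1
    endloop
  endfacet
  facet normal 0.0000 -1.0000 0.0000
    outer loop
      vertex 0.0 0.0 0.0
      vertex 16.3 0.0 13.1
      vertex 0.0 0.0 13.1
    endloop
  endfacet
  facet normal 0.0000 1.0000 0.0000
    outer loop
      vertex 16.3 21.8 13.1
      vertex 16.3 21.8 0.0
      vertex 0.0 21.8 0.0
    endloop
  endfacet
  facet normal 0.0000 1.0000 0.0000
    outer loop
      vertex 0.0 21.8 13.1
      vertex 16.3 21.8 13.1
      vertex 0.0 21.8 0.0
    endloop
  endfacet
  facet normal -1.0000 0.0000 0.0000
    outer loop
      vertex 0.0 21.8 13.1
      vertex 0.0 21.8 0.0
      vertex 0.0 0.0 0.0
    endloop
  endfacet
  facet normal -1.0000 0.0000 0.0000
    outer loop
      vertex 0.0 0.0 13.1
      vertex 0.0 21.8 13.1
      vertex 0.0 0.0 0.0
    endloop
  endfacet
  facet normal 1.0000 0.0000 0.0000
    outer loop
      vertex 16.3 0.0 0.0
      vertex 16.3 21.8 0.0
      vertex 16.3 21.8 13.1
    endloop
  endfacet
  facet normal 1.0000 0.0000 0.0000
    outer loop
      vertex 16.3 0.0 0.0
      vertex 16.3 21.8 13.1
      vertex 16.3 0.0 13.1
    endloop
  endfacet
endsolid part

The G0 Z moves step by Δz≈1.6 mm. Every layer's G1 loop is the same polygon, so the solid is a straight extrusion of it from z=0 to z≈13.1. Closing with flat bottom and top caps and triangulating gives 12 facets — a rectangular box, roughly 16.3 × 21.8 mm footprint and 13.1 mm tall.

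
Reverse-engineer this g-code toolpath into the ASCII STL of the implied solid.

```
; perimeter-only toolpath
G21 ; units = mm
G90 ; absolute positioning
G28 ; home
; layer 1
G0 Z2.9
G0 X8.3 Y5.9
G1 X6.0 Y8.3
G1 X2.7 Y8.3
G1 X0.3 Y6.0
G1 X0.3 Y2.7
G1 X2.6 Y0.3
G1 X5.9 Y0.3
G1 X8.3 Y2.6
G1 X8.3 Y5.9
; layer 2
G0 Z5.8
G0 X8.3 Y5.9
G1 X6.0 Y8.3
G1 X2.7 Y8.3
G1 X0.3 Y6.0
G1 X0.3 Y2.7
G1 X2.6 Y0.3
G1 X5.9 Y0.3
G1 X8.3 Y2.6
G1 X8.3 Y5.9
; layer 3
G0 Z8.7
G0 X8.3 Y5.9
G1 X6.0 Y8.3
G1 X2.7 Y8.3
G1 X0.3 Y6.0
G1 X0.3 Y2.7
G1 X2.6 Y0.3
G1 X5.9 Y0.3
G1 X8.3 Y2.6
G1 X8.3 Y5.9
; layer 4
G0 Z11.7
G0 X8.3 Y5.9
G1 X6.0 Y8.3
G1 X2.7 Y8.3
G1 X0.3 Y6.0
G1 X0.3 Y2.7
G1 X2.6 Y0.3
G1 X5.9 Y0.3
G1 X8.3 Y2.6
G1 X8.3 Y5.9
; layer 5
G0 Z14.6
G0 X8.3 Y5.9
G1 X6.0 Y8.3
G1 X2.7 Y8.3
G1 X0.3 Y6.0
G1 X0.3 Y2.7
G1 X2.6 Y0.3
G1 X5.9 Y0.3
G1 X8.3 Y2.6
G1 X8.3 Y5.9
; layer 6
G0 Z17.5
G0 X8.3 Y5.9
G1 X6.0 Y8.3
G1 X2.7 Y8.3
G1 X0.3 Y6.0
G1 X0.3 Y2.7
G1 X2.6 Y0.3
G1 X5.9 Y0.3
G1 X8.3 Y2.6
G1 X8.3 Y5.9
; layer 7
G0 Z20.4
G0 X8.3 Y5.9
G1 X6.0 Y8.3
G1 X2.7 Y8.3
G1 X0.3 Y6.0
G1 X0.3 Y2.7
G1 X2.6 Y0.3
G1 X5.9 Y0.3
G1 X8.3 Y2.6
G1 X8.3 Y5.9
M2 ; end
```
solid part
  facet normal 0.0000 0.0000 -1.0000
    outer loop
      vertex 2.7 8.3 0.0
      vertex 6.0 8.3 0.0
      vertex 8.3 5.9 0.0
    endloop
  endfacet
  facet normal 0.0000 0.0000 -1.0000
    outer loop
      vertex 0.3 6.0 0.0
      vertex 2.7 8.3 0.0
      vertex 8.3 5.9 0.0
    endloop
  endfacet
  facet normal 0.0000 0.0000 -1.0000
    outer loop
      vertex 0.3 2.7 0.0
      vertex 0.3 6.0 0.0
      vertex 8.3 5.9 0.0
    endloop
  endfacet
  facet normal 0.0000 0.0000 -1.0000
    outer loop
      vertex 2.6 0.3 0.0
      vertex 0.3 2.7 0.0
      vertex 8.3 5.9 0.0
    endloop
  endfacet
  facet normal 0.0000 0.0000 -1.0000
    outer loop
      vertex 5.9 0.3 0.0
      vertex 2.6 0.3 0.0
      vertex 8.3 5.9 0.0
    endloop
  endfacet
  facet normal 0.0000 0.0000 -1.0000
    outer loop
      vertex 8.3 2.6 0.0
      vertex 5.9 0.3 0.0
      vertex 8.3 5.9 0.0
    endloop
  endfacet
  facet normal 0.0000 0.0000 1.0000
    outer loop
      vertex 8.3 5.9 20.4
      vertex 6.0 8.3 20.4
      vertex 2.7 8.3 20.4
    endloop
  endfacet
  facet normal 0.0000 0.0000 1.0000
    outer loop
      vertex 8.3 5.9 20.4
      vertex 2.7 8.3 20.4
      vertex 0.3 6.0 20.4
    endloop
  endfacet
  facet normal 0.0000 0.0000 1.0000
    outer loop
      vertex 8.3 5.9 20.4
      vertex 0.3 6.0 20.4
      vertex 0.3 2.7 20.4
    endloop
  endfacet
  facet normal 0.0000 0.0000 1.0000
    outer loop
      vertex 8.3 5.9 20.4
      vertex 0.3 2.7 20.4
      vertex 2.6 0.3 20.4
    endloop
  endfacet
  facet normal 0.0000 0.0000 1.0000
    outer loop
      vertex 8.3 5.9 20.4
      vertex 2.6 0.3 20.4
      vertex 5.9 0.3 20.4
    endloop
  endfacet
  facet normal 0.0000 0.0000 1.0000
    outer loop
      vertex 8.3 5.9 20.4
      vertex 5.9 0.3 20.4
      vertex 8.3 2.6 20.4
    endloop
  endfacet
  facet normal 0.7220 0.6919 0.0000
    outer loop
      vertex 8.3 5.9 0.0
      vertex 6.0 8.3 0.0
      vertex 6.0 8.3 20.4
    endloop
  endfacet
  facet normal 0.7220 0.6919 0.0000
    outer loop
      vertex 8.3 5.9 0.0
      vertex 6.0 8.3 20.4
      vertex 8.3 5.9 20.4
    endloop
  endfacet
  facet normal 0.0000 1.0000 0.0000
    outer loop
      vertex 6.0 8.3 0.0
      vertex 2.7 8.3 0.0
      vertex 2.7 8.3 20.4
    endloop
  endfacet
  facet normal 0.0000 1.0000 0.0000
    outer loop
      vertex 6.0 8.3 0.0
      vertex 2.7 8.3 20.4
      vertex 6.0 8.3 20.4
    endloop
  endfacet
  facet normal -0.6919 0.7220 0.0000
    outer loop
      vertex 2.7 8.3 0.0
      vertex 0.3 6.0 0.0
      vertex 0.3 6.0 20.4
    endloop
  endfacet
  facet normal -0.6919 0.7220 0.0000
    outer loop
      vertex 2.7 8.3 0.0
      vertex 0.3 6.0 20.4
      vertex 2.7 8.3 20.4
    endloop
  endfacet
  facet normal -1.0000 0.0000 0.0000
    outer loop
      vertex 0.3 6.0 0.0
      vertex 0.3 2.7 0.0
      vertex 0.3 2.7 20.4
    endloop
  endfacet
  facet normal -1.0000 0.0000 0.0000
    outer loop
      vertex 0.3 6.0 0.0
      vertex 0.3 2.7 20.4
      vertex 0.3 6.0 20.4
    endloop
  endfacet
  facet normal -0.7220 -0.6919 0.0000
    outer loop
      vertex 0.3 2.7 0.0
      vertex 2.6 0.3 0.0
      vertex 2.6 0.3 20.4
    endloop
  endfacet
  facet normal -0.7220 -0.6919 0.0000
    outer loop
      vertex 0.3 2.7 0.0
      vertex 2.6 0.3 20.4
      vertex 0.3 2.7 20.4
    endloop
  endfacet
  facet normal 0.0000 -1.0000 0.0000
    outer loop
      vertex 2.6 0.3 0.0
      vertex 5.9 0.3 0.0
      vertex 5.9 0.3 20.4
    endloop
  endfacet
  facet normal 0.0000 -1.0000 0.0000
    outer loop
      vertex 2.6 0.3 0.0
      vertex 5.9 0.3 20.4
      vertex 2.6 0.3 20.4
    endloop
  endfacet
  facet normal 0.6919 -0.7220 0.0000
    outer loop
      vertex 5.9 0.3 0.0
      vertex 8.3 2.6 0.0
      vertex 8.3 2.6 20.4
    endloop
  endfacet
  facet normal 0.6919 -0.7220 0.0000
    outer loop
      vertex 5.9 0.3 0.0
      vertex 8.3 2.6 20.4
      vertex 5.9 0.3 20.4
    endloop
  endfacet
  facet normal 1.0000 0.0000 0.0000
    outer loop
      vertex 8.3 2.6 0.0
      vertex 8.3 5.9 0.0
      vertex 8.3 5.9 20.4
    endloop
  endfacet
  facet normal 1.0000 0.0000 0.0000
    outer loop
      vertex 8.3 2.6 0.0
      vertex 8.3 5.9 20.4
      vertex 8.3 2.6 20.4
    endloop
  endfacet
endsolid part

The G0 Z moves step by Δz≈2.9 mm. Every layer's G1 loop is the same polygon, so the solid is a straight extrusion of it from z=0 to z≈20.4. Closing with flat bottom and top caps and triangulating gives 28 facets — a regular 8-sided prism (a cylinder approximated with 8 flat sides), circumscribed radius ≈ 4.3 mm, height ≈ 20.4 mm.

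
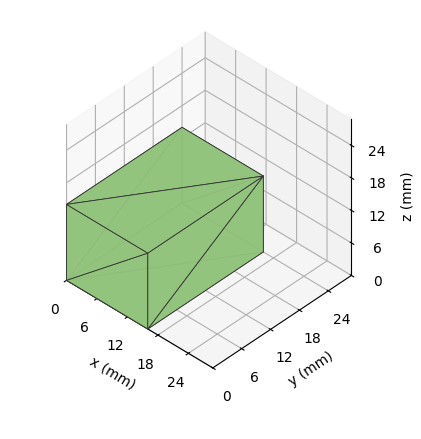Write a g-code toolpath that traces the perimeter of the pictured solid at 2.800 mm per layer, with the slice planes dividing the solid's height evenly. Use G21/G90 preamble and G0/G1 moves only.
Reading the render: the shape is a rectangular box, roughly 16 × 24 mm footprint and 14 mm tall (dimensions read to the nearest mm from the axis ticks). For the g-code, the solid's height is divided into equal slices at the stated Δz and each level perimeter traced with G1 moves after a G0 lift.

; perimeter-only toolpath
G21 ; units = mm
G90 ; absolute positioning
G28 ; home
; layer 1
G0 Z2.800
G0 X0.000 Y0.000
G1 X16.000 Y0.000
G1 X16.000 Y24.000
G1 X0.000 Y24.000
G1 X0.000 Y0.000
; layer 2
G0 Z5.600
G0 X0.000 Y0.000
G1 X16.000 Y0.000
G1 X16.000 Y24.000
G1 X0.000 Y24.000
G1 X0.000 Y0.000
; layer 3
G0 Z8.400
G0 X0.000 Y0.000
G1 X16.000 Y0.000
G1 X16.000 Y24.000
G1 X0.000 Y24.000
G1 X0.000 Y0.000
; layer 4
G0 Z11.200
G0 X0.000 Y0.000
G1 X16.000 Y0.000
G1 X16.000 Y24.000
G1 X0.000 Y24.000
G1 X0.000 Y0.000
; layer 5
G0 Z14.000
G0 X0.000 Y0.000
G1 X16.000 Y0.000
G1 X16.000 Y24.000
G1 X0.000 Y24.000
G1 X0.000 Y0.000
M2 ; end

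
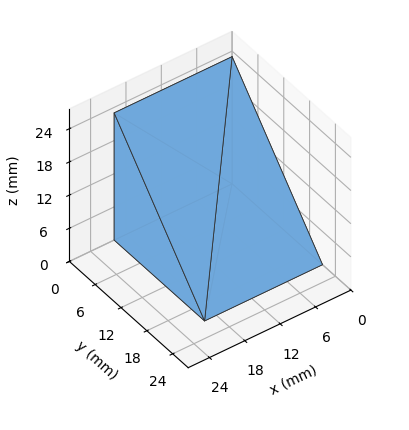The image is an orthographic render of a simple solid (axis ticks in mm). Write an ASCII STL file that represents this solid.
Reading the render: the shape is a wedge (ramp): 20 × 21 mm base, rising to 23 mm along the y=0 edge and sloping linearly to z=0 at y=21 (dimensions read to the nearest mm from the axis ticks). For the STL, each face is triangulated and given an outward normal.

solid part
  facet normal 0.0000 0.0000 -1.0000
    outer loop
      vertex 20.0 21.0 0.0
      vertex 20.0 0.0 0.0
      vertex 0.0 0.0 0.0
    endloop
  endfacet
  facet normal 0.0000 0.0000 -1.0000
    outer loop
      vertex 0.0 21.0 0.0
      vertex 20.0 21.0 0.0
      vertex 0.0 0.0 0.0
    endloop
  endfacet
  facet normal 0.0000 -1.0000 0.0000
    outer loop
      vertex 0.0 0.0 0.0
      vertex 20.0 0.0 0.0
      vertex 20.0 0.0 23.0
    endloop
  endfacet
  facet normal 0.0000 -1.0000 0.0000
    outer loop
      vertex 0.0 0.0 0.0
      vertex 20.0 0.0 23.0
      vertex 0.0 0.0 23.0
    endloop
  endfacet
  facet normal 0.0000 0.7385 0.6743
    outer loop
      vertex 0.0 0.0 23.0
      vertex 20.0 0.0 23.0
      vertex 20.0 21.0 0.0
    endloop
  endfacet
  facet normal 0.0000 0.7385 0.6743
    outer loop
      vertex 0.0 0.0 23.0
      vertex 20.0 21.0 0.0
      vertex 0.0 21.0 0.0
    endloop
  endfacet
  facet normal -1.0000 0.0000 0.0000
    outer loop
      vertex 0.0 0.0 23.0
      vertex 0.0 21.0 0.0
      vertex 0.0 0.0 0.0
    endloop
  endfacet
  facet normal 1.0000 0.0000 0.0000
    outer loop
      vertex 20.0 0.0 0.0
      vertex 20.0 21.0 0.0
      vertex 20.0 0.0 23.0
    endloop
  endfacet
endsolid part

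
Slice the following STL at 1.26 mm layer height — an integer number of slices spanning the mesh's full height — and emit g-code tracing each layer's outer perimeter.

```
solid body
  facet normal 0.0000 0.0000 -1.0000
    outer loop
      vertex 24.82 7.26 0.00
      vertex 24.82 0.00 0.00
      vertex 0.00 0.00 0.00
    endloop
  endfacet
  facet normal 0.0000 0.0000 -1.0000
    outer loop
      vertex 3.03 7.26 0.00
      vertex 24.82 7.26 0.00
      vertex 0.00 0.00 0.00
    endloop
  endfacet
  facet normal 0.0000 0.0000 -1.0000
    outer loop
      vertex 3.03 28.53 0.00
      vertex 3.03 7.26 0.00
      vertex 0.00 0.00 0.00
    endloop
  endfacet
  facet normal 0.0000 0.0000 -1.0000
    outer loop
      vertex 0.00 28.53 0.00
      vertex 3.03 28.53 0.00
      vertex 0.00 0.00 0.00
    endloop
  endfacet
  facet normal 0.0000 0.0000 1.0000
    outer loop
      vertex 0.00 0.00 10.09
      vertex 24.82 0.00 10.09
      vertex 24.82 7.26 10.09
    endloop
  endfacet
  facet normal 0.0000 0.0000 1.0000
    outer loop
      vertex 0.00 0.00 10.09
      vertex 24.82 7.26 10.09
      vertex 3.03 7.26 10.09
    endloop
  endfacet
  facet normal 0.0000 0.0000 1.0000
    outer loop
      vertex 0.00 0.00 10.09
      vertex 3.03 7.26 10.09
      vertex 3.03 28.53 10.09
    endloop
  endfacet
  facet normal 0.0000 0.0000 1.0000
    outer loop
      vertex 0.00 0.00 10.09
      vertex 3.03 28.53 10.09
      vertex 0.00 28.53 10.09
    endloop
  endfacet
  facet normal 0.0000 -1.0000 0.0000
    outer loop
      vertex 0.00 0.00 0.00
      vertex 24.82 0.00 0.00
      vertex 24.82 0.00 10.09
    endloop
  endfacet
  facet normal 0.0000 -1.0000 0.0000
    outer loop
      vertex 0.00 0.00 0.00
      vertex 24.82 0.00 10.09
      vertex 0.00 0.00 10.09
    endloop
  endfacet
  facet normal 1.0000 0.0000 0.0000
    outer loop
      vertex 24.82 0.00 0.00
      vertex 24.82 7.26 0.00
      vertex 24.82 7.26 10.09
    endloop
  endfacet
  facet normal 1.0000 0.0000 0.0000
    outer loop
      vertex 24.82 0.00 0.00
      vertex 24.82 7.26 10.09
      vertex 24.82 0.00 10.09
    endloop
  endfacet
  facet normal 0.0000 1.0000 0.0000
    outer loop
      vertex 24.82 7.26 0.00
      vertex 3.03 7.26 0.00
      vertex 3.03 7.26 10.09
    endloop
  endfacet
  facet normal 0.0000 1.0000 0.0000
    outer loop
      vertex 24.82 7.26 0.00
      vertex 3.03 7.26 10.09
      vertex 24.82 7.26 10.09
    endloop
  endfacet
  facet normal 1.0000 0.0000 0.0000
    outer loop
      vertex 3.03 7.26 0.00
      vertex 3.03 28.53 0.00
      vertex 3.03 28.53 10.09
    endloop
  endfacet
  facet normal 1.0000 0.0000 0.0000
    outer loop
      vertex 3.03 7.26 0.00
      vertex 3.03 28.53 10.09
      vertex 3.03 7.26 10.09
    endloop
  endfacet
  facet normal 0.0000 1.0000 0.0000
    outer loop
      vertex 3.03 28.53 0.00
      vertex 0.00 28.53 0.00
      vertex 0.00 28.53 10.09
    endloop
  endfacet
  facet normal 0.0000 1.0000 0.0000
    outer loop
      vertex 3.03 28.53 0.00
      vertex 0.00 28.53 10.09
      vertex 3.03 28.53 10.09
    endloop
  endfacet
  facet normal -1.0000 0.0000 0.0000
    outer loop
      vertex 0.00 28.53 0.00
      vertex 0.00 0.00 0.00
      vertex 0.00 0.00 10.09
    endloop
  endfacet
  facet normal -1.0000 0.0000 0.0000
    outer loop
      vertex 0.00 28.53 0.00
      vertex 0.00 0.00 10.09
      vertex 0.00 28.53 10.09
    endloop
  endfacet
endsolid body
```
; perimeter-only toolpath
G21 ; units = mm
G90 ; absolute positioning
G28 ; home
; layer 1
G0 Z1.26
G0 X0.00 Y0.00
G1 X24.82 Y0.00
G1 X24.82 Y7.26
G1 X3.03 Y7.26
G1 X3.03 Y28.53
G1 X0.00 Y28.53
G1 X0.00 Y0.00
; layer 2
G0 Z2.52
G0 X0.00 Y0.00
G1 X24.82 Y0.00
G1 X24.82 Y7.26
G1 X3.03 Y7.26
G1 X3.03 Y28.53
G1 X0.00 Y28.53
G1 X0.00 Y0.00
; layer 3
G0 Z3.78
G0 X0.00 Y0.00
G1 X24.82 Y0.00
G1 X24.82 Y7.26
G1 X3.03 Y7.26
G1 X3.03 Y28.53
G1 X0.00 Y28.53
G1 X0.00 Y0.00
; layer 4
G0 Z5.04
G0 X0.00 Y0.00
G1 X24.82 Y0.00
G1 X24.82 Y7.26
G1 X3.03 Y7.26
G1 X3.03 Y28.53
G1 X0.00 Y28.53
G1 X0.00 Y0.00
; layer 5
G0 Z6.31
G0 X0.00 Y0.00
G1 X24.82 Y0.00
G1 X24.82 Y7.26
G1 X3.03 Y7.26
G1 X3.03 Y28.53
G1 X0.00 Y28.53
G1 X0.00 Y0.00
; layer 6
G0 Z7.57
G0 X0.00 Y0.00
G1 X24.82 Y0.00
G1 X24.82 Y7.26
G1 X3.03 Y7.26
G1 X3.03 Y28.53
G1 X0.00 Y28.53
G1 X0.00 Y0.00
; layer 7
G0 Z8.83
G0 X0.00 Y0.00
G1 X24.82 Y0.00
G1 X24.82 Y7.26
G1 X3.03 Y7.26
G1 X3.03 Y28.53
G1 X0.00 Y28.53
G1 X0.00 Y0.00
; layer 8
G0 Z10.09
G0 X0.00 Y0.00
G1 X24.82 Y0.00
G1 X24.82 Y7.26
G1 X3.03 Y7.26
G1 X3.03 Y28.53
G1 X0.00 Y28.53
G1 X0.00 Y0.00
M2 ; end

The solid is an L-shaped prism: outer 24.8 × 28.5 mm, arm thicknesses ≈ 7.26 mm (horizontal) and 3.03 mm (vertical), extruded 10.1 mm in z. Slicing at Δz = 1.26 mm — 8 equal slices spanning the solid's height, so layer i sits at z = i·h/8 — gives 8 non-empty perimeters. Each is a 6-segment closed polygon; G0 lifts to the layer z and rapids to the start vertex, then G1 traces the edges.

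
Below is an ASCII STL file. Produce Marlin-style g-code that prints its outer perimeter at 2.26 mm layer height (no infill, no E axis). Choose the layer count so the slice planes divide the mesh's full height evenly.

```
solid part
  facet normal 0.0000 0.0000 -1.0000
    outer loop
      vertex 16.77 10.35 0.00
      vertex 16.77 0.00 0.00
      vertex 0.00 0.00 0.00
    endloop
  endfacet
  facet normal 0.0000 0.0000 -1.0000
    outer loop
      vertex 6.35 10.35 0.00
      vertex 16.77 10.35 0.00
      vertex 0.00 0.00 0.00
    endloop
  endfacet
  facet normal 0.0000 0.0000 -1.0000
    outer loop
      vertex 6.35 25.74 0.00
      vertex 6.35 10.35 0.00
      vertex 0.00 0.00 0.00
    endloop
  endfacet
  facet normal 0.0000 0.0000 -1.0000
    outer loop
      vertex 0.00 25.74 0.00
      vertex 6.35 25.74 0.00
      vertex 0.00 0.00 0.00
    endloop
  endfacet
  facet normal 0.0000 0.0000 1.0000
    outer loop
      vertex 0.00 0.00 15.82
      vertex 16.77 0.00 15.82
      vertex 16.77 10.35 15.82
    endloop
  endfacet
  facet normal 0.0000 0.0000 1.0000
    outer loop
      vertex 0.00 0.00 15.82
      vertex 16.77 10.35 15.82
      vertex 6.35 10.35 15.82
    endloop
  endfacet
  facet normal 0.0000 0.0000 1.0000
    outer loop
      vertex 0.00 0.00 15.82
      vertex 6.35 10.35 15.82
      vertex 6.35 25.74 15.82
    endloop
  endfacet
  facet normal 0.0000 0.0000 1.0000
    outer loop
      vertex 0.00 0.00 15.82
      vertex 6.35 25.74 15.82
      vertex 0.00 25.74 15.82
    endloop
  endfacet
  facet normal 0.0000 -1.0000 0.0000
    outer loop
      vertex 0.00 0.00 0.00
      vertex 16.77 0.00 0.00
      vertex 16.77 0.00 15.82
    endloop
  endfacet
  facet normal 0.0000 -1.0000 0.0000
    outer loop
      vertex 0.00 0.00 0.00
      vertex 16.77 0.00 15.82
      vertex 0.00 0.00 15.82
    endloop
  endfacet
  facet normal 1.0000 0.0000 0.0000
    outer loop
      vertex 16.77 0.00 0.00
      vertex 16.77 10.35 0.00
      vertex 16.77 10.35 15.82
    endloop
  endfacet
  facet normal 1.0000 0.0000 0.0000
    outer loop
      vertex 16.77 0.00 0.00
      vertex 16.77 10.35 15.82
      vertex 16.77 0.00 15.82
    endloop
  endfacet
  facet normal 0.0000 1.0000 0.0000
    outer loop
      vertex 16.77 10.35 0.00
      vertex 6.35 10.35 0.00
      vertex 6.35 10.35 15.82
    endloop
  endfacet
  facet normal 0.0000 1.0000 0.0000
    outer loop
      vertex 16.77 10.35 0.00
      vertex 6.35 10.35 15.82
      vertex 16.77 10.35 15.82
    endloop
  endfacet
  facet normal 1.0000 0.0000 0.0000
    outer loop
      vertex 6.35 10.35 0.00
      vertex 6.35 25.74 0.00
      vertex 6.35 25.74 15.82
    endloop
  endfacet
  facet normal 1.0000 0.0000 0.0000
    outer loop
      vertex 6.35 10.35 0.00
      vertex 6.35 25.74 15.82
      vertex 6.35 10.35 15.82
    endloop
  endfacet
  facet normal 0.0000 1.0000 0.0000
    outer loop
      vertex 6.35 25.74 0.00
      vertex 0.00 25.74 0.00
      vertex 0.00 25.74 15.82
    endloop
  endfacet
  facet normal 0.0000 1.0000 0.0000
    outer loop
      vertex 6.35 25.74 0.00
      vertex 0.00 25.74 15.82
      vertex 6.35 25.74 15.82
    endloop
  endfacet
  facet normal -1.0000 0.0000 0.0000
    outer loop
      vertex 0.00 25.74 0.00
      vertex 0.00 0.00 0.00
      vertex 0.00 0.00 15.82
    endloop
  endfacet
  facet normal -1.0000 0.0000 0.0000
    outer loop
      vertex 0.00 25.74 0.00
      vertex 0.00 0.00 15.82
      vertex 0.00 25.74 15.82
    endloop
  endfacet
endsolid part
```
; perimeter-only toolpath
G21 ; units = mm
G90 ; absolute positioning
G28 ; home
; layer 1
G0 Z2.26
G0 X0.00 Y0.00
G1 X16.77 Y0.00
G1 X16.77 Y10.35
G1 X6.35 Y10.35
G1 X6.35 Y25.74
G1 X0.00 Y25.74
G1 X0.00 Y0.00
; layer 2
G0 Z4.52
G0 X0.00 Y0.00
G1 X16.77 Y0.00
G1 X16.77 Y10.35
G1 X6.35 Y10.35
G1 X6.35 Y25.74
G1 X0.00 Y25.74
G1 X0.00 Y0.00
; layer 3
G0 Z6.78
G0 X0.00 Y0.00
G1 X16.77 Y0.00
G1 X16.77 Y10.35
G1 X6.35 Y10.35
G1 X6.35 Y25.74
G1 X0.00 Y25.74
G1 X0.00 Y0.00
; layer 4
G0 Z9.04
G0 X0.00 Y0.00
G1 X16.77 Y0.00
G1 X16.77 Y10.35
G1 X6.35 Y10.35
G1 X6.35 Y25.74
G1 X0.00 Y25.74
G1 X0.00 Y0.00
; layer 5
G0 Z11.30
G0 X0.00 Y0.00
G1 X16.77 Y0.00
G1 X16.77 Y10.35
G1 X6.35 Y10.35
G1 X6.35 Y25.74
G1 X0.00 Y25.74
G1 X0.00 Y0.00
; layer 6
G0 Z13.56
G0 X0.00 Y0.00
G1 X16.77 Y0.00
G1 X16.77 Y10.35
G1 X6.35 Y10.35
G1 X6.35 Y25.74
G1 X0.00 Y25.74
G1 X0.00 Y0.00
; layer 7
G0 Z15.82
G0 X0.00 Y0.00
G1 X16.77 Y0.00
G1 X16.77 Y10.35
G1 X6.35 Y10.35
G1 X6.35 Y25.74
G1 X0.00 Y25.74
G1 X0.00 Y0.00
M2 ; end

The solid is an L-shaped prism: outer 16.8 × 25.7 mm, arm thicknesses ≈ 10.3 mm (horizontal) and 6.35 mm (vertical), extruded 15.8 mm in z. Slicing at Δz = 2.26 mm — 7 equal slices spanning the solid's height, so layer i sits at z = i·h/7 — gives 7 non-empty perimeters. Each is a 6-segment closed polygon; G0 lifts to the layer z and rapids to the start vertex, then G1 traces the edges.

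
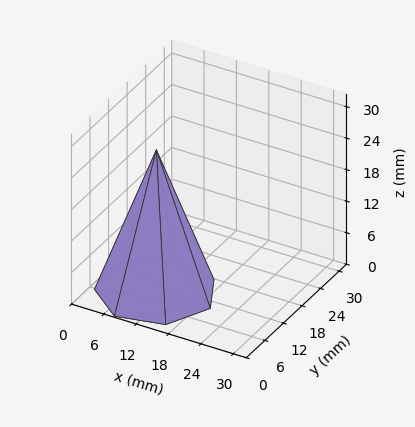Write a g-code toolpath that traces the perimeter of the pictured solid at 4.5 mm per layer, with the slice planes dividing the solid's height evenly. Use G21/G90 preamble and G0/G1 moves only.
Reading the render: the shape is a regular 7-sided pyramid, base circumscribed radius ≈ 10 mm, apex at z ≈ 27 mm (dimensions read to the nearest mm from the axis ticks). For the g-code, the solid's height is divided into equal slices at the stated Δz and each level perimeter traced with G1 moves after a G0 lift.

; perimeter-only toolpath
G21 ; units = mm
G90 ; absolute positioning
G28 ; home
; layer 1
G0 Z4.5
G0 X18.3 Y10.0
G1 X15.2 Y16.5
G1 X8.2 Y18.1
G1 X2.5 Y13.6
G1 X2.5 Y6.4
G1 X8.2 Y1.9
G1 X15.2 Y3.5
G1 X18.3 Y10.0
; layer 2
G0 Z9.0
G0 X16.7 Y10.0
G1 X14.1 Y15.2
G1 X8.5 Y16.5
G1 X4.0 Y12.9
G1 X4.0 Y7.1
G1 X8.5 Y3.5
G1 X14.1 Y4.8
G1 X16.7 Y10.0
; layer 3
G0 Z13.5
G0 X15.0 Y10.0
G1 X13.1 Y13.9
G1 X8.9 Y14.8
G1 X5.5 Y12.2
G1 X5.5 Y7.8
G1 X8.9 Y5.2
G1 X13.1 Y6.1
G1 X15.0 Y10.0
; layer 4
G0 Z18.0
G0 X13.3 Y10.0
G1 X12.1 Y12.6
G1 X9.3 Y13.2
G1 X7.0 Y11.4
G1 X7.0 Y8.6
G1 X9.3 Y6.8
G1 X12.1 Y7.4
G1 X13.3 Y10.0
; layer 5
G0 Z22.5
G0 X11.7 Y10.0
G1 X11.0 Y11.3
G1 X9.6 Y11.6
G1 X8.5 Y10.7
G1 X8.5 Y9.3
G1 X9.6 Y8.4
G1 X11.0 Y8.7
G1 X11.7 Y10.0
M2 ; end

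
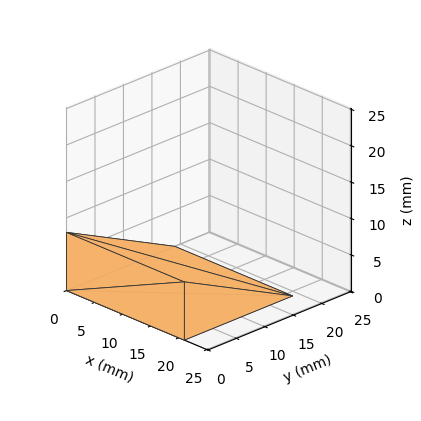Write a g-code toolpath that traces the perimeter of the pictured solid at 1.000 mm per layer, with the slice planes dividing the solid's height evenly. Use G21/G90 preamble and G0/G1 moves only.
Reading the render: the shape is a wedge (ramp): 21 × 19 mm base, rising to 8 mm along the y=0 edge and sloping linearly to z=0 at y=19 (dimensions read to the nearest mm from the axis ticks). For the g-code, the solid's height is divided into equal slices at the stated Δz and each level perimeter traced with G1 moves after a G0 lift.

; perimeter-only toolpath
G21 ; units = mm
G90 ; absolute positioning
G28 ; home
; layer 1
G0 Z1.000
G0 X0.000 Y0.000
G1 X21.000 Y0.000
G1 X21.000 Y16.625
G1 X0.000 Y16.625
G1 X0.000 Y0.000
; layer 2
G0 Z2.000
G0 X0.000 Y0.000
G1 X21.000 Y0.000
G1 X21.000 Y14.250
G1 X0.000 Y14.250
G1 X0.000 Y0.000
; layer 3
G0 Z3.000
G0 X0.000 Y0.000
G1 X21.000 Y0.000
G1 X21.000 Y11.875
G1 X0.000 Y11.875
G1 X0.000 Y0.000
; layer 4
G0 Z4.000
G0 X0.000 Y0.000
G1 X21.000 Y0.000
G1 X21.000 Y9.500
G1 X0.000 Y9.500
G1 X0.000 Y0.000
; layer 5
G0 Z5.000
G0 X0.000 Y0.000
G1 X21.000 Y0.000
G1 X21.000 Y7.125
G1 X0.000 Y7.125
G1 X0.000 Y0.000
; layer 6
G0 Z6.000
G0 X0.000 Y0.000
G1 X21.000 Y0.000
G1 X21.000 Y4.750
G1 X0.000 Y4.750
G1 X0.000 Y0.000
; layer 7
G0 Z7.000
G0 X0.000 Y0.000
G1 X21.000 Y0.000
G1 X21.000 Y2.375
G1 X0.000 Y2.375
G1 X0.000 Y0.000
M2 ; end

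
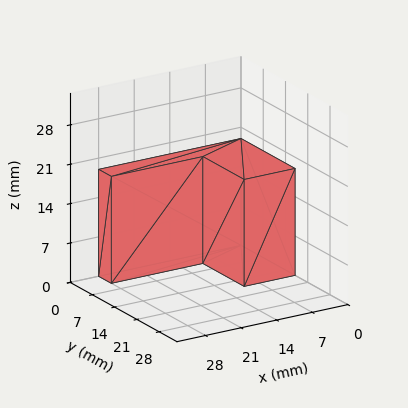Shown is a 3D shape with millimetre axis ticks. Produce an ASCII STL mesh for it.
Reading the render: the shape is an L-shaped prism: outer 28 × 17 mm, arm thicknesses ≈ 4 mm (horizontal) and 10 mm (vertical), extruded 19 mm in z (dimensions read to the nearest mm from the axis ticks). For the STL, each face is triangulated and given an outward normal.

solid part
  facet normal 0.0000 0.0000 -1.0000
    outer loop
      vertex 28.0 4.0 0.0
      vertex 28.0 0.0 0.0
      vertex 0.0 0.0 0.0
    endloop
  endfacet
  facet normal 0.0000 0.0000 -1.0000
    outer loop
      vertex 10.0 4.0 0.0
      vertex 28.0 4.0 0.0
      vertex 0.0 0.0 0.0
    endloop
  endfacet
  facet normal 0.0000 0.0000 -1.0000
    outer loop
      vertex 10.0 17.0 0.0
      vertex 10.0 4.0 0.0
      vertex 0.0 0.0 0.0
    endloop
  endfacet
  facet normal 0.0000 0.0000 -1.0000
    outer loop
      vertex 0.0 17.0 0.0
      vertex 10.0 17.0 0.0
      vertex 0.0 0.0 0.0
    endloop
  endfacet
  facet normal 0.0000 0.0000 1.0000
    outer loop
      vertex 0.0 0.0 19.0
      vertex 28.0 0.0 19.0
      vertex 28.0 4.0 19.0
    endloop
  endfacet
  facet normal 0.0000 0.0000 1.0000
    outer loop
      vertex 0.0 0.0 19.0
      vertex 28.0 4.0 19.0
      vertex 10.0 4.0 19.0
    endloop
  endfacet
  facet normal 0.0000 0.0000 1.0000
    outer loop
      vertex 0.0 0.0 19.0
      vertex 10.0 4.0 19.0
      vertex 10.0 17.0 19.0
    endloop
  endfacet
  facet normal 0.0000 0.0000 1.0000
    outer loop
      vertex 0.0 0.0 19.0
      vertex 10.0 17.0 19.0
      vertex 0.0 17.0 19.0
    endloop
  endfacet
  facet normal 0.0000 -1.0000 0.0000
    outer loop
      vertex 0.0 0.0 0.0
      vertex 28.0 0.0 0.0
      vertex 28.0 0.0 19.0
    endloop
  endfacet
  facet normal 0.0000 -1.0000 0.0000
    outer loop
      vertex 0.0 0.0 0.0
      vertex 28.0 0.0 19.0
      vertex 0.0 0.0 19.0
    endloop
  endfacet
  facet normal 1.0000 0.0000 0.0000
    outer loop
      vertex 28.0 0.0 0.0
      vertex 28.0 4.0 0.0
      vertex 28.0 4.0 19.0
    endloop
  endfacet
  facet normal 1.0000 0.0000 0.0000
    outer loop
      vertex 28.0 0.0 0.0
      vertex 28.0 4.0 19.0
      vertex 28.0 0.0 19.0
    endloop
  endfacet
  facet normal 0.0000 1.0000 0.0000
    outer loop
      vertex 28.0 4.0 0.0
      vertex 10.0 4.0 0.0
      vertex 10.0 4.0 19.0
    endloop
  endfacet
  facet normal 0.0000 1.0000 0.0000
    outer loop
      vertex 28.0 4.0 0.0
      vertex 10.0 4.0 19.0
      vertex 28.0 4.0 19.0
    endloop
  endfacet
  facet normal 1.0000 0.0000 0.0000
    outer loop
      vertex 10.0 4.0 0.0
      vertex 10.0 17.0 0.0
      vertex 10.0 17.0 19.0
    endloop
  endfacet
  facet normal 1.0000 0.0000 0.0000
    outer loop
      vertex 10.0 4.0 0.0
      vertex 10.0 17.0 19.0
      vertex 10.0 4.0 19.0
    endloop
  endfacet
  facet normal 0.0000 1.0000 0.0000
    outer loop
      vertex 10.0 17.0 0.0
      vertex 0.0 17.0 0.0
      vertex 0.0 17.0 19.0
    endloop
  endfacet
  facet normal 0.0000 1.0000 0.0000
    outer loop
      vertex 10.0 17.0 0.0
      vertex 0.0 17.0 19.0
      vertex 10.0 17.0 19.0
    endloop
  endfacet
  facet normal -1.0000 0.0000 0.0000
    outer loop
      vertex 0.0 17.0 0.0
      vertex 0.0 0.0 0.0
      vertex 0.0 0.0 19.0
    endloop
  endfacet
  facet normal -1.0000 0.0000 0.0000
    outer loop
      vertex 0.0 17.0 0.0
      vertex 0.0 0.0 19.0
      vertex 0.0 17.0 19.0
    endloop
  endfacet
endsolid part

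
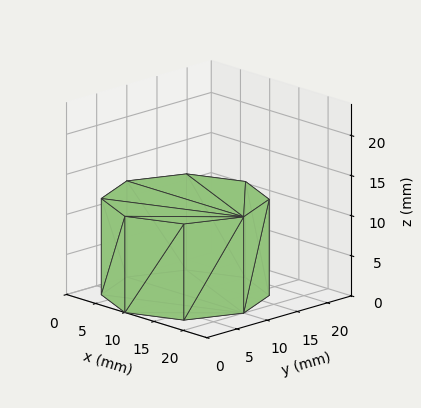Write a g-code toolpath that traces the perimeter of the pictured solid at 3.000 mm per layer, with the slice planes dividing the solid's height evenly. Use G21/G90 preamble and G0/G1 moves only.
Reading the render: the shape is a regular 8-sided prism (a cylinder approximated with 8 flat sides), circumscribed radius ≈ 10 mm, height ≈ 12 mm (dimensions read to the nearest mm from the axis ticks). For the g-code, the solid's height is divided into equal slices at the stated Δz and each level perimeter traced with G1 moves after a G0 lift.

; perimeter-only toolpath
G21 ; units = mm
G90 ; absolute positioning
G28 ; home
; layer 1
G0 Z3.000
G0 X20.000 Y10.000
G1 X17.071 Y17.071
G1 X10.000 Y20.000
G1 X2.929 Y17.071
G1 X0.000 Y10.000
G1 X2.929 Y2.929
G1 X10.000 Y0.000
G1 X17.071 Y2.929
G1 X20.000 Y10.000
; layer 2
G0 Z6.000
G0 X20.000 Y10.000
G1 X17.071 Y17.071
G1 X10.000 Y20.000
G1 X2.929 Y17.071
G1 X0.000 Y10.000
G1 X2.929 Y2.929
G1 X10.000 Y0.000
G1 X17.071 Y2.929
G1 X20.000 Y10.000
; layer 3
G0 Z9.000
G0 X20.000 Y10.000
G1 X17.071 Y17.071
G1 X10.000 Y20.000
G1 X2.929 Y17.071
G1 X0.000 Y10.000
G1 X2.929 Y2.929
G1 X10.000 Y0.000
G1 X17.071 Y2.929
G1 X20.000 Y10.000
; layer 4
G0 Z12.000
G0 X20.000 Y10.000
G1 X17.071 Y17.071
G1 X10.000 Y20.000
G1 X2.929 Y17.071
G1 X0.000 Y10.000
G1 X2.929 Y2.929
G1 X10.000 Y0.000
G1 X17.071 Y2.929
G1 X20.000 Y10.000
M2 ; end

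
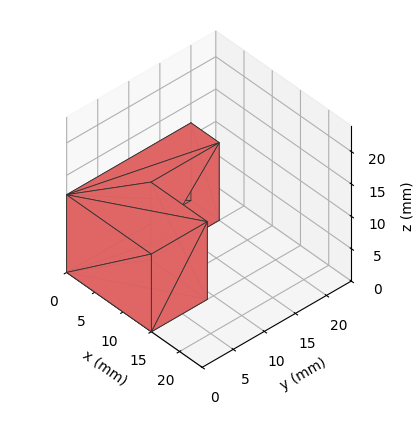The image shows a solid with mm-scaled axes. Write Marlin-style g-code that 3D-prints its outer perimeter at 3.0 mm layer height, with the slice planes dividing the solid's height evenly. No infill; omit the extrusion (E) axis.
Reading the render: the shape is an L-shaped prism: outer 15 × 20 mm, arm thicknesses ≈ 9 mm (horizontal) and 5 mm (vertical), extruded 12 mm in z (dimensions read to the nearest mm from the axis ticks). For the g-code, the solid's height is divided into equal slices at the stated Δz and each level perimeter traced with G1 moves after a G0 lift.

; perimeter-only toolpath
G21 ; units = mm
G90 ; absolute positioning
G28 ; home
; layer 1
G0 Z3.0
G0 X0.0 Y0.0
G1 X15.0 Y0.0
G1 X15.0 Y9.0
G1 X5.0 Y9.0
G1 X5.0 Y20.0
G1 X0.0 Y20.0
G1 X0.0 Y0.0
; layer 2
G0 Z6.0
G0 X0.0 Y0.0
G1 X15.0 Y0.0
G1 X15.0 Y9.0
G1 X5.0 Y9.0
G1 X5.0 Y20.0
G1 X0.0 Y20.0
G1 X0.0 Y0.0
; layer 3
G0 Z9.0
G0 X0.0 Y0.0
G1 X15.0 Y0.0
G1 X15.0 Y9.0
G1 X5.0 Y9.0
G1 X5.0 Y20.0
G1 X0.0 Y20.0
G1 X0.0 Y0.0
; layer 4
G0 Z12.0
G0 X0.0 Y0.0
G1 X15.0 Y0.0
G1 X15.0 Y9.0
G1 X5.0 Y9.0
G1 X5.0 Y20.0
G1 X0.0 Y20.0
G1 X0.0 Y0.0
M2 ; end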